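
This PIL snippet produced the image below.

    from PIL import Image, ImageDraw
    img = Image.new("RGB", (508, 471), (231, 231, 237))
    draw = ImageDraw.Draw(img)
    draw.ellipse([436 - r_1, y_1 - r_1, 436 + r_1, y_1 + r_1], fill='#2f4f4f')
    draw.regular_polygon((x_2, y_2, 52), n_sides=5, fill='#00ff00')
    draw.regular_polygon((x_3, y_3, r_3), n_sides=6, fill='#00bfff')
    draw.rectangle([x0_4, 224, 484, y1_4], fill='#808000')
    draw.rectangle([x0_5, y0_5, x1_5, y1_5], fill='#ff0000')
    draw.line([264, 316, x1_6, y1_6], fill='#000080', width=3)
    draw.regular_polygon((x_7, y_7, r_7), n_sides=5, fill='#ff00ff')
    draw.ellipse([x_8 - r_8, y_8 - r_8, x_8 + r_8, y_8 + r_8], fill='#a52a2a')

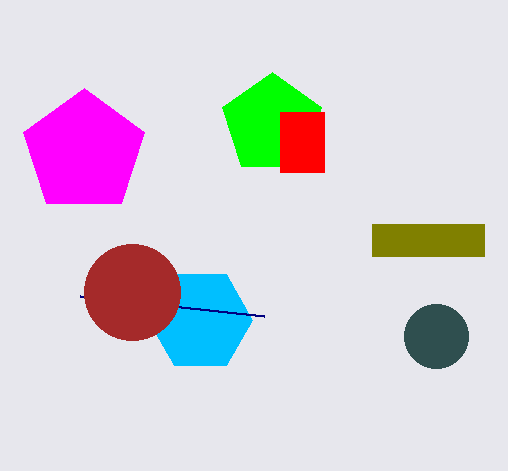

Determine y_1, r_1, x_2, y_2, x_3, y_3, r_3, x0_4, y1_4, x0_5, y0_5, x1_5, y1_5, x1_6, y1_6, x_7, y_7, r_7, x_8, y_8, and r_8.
y_1 = 336; r_1 = 32; x_2 = 272; y_2 = 124; x_3 = 200; y_3 = 320; r_3 = 52; x0_4 = 372; y1_4 = 256; x0_5 = 280; y0_5 = 112; x1_5 = 324; y1_5 = 172; x1_6 = 80; y1_6 = 296; x_7 = 84; y_7 = 152; r_7 = 64; x_8 = 132; y_8 = 292; r_8 = 48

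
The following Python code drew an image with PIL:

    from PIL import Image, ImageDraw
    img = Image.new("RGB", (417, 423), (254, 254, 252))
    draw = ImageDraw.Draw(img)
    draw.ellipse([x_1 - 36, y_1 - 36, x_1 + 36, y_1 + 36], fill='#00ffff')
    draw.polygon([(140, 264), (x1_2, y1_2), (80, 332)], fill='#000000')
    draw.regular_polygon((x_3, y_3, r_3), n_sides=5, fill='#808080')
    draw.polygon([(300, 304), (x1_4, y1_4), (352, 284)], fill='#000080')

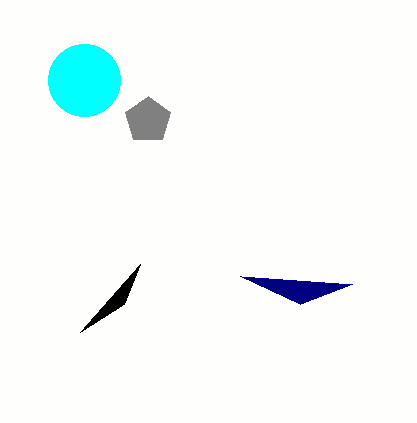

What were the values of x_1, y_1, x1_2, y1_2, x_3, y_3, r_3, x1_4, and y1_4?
x_1 = 84; y_1 = 80; x1_2 = 124; y1_2 = 304; x_3 = 148; y_3 = 120; r_3 = 24; x1_4 = 240; y1_4 = 276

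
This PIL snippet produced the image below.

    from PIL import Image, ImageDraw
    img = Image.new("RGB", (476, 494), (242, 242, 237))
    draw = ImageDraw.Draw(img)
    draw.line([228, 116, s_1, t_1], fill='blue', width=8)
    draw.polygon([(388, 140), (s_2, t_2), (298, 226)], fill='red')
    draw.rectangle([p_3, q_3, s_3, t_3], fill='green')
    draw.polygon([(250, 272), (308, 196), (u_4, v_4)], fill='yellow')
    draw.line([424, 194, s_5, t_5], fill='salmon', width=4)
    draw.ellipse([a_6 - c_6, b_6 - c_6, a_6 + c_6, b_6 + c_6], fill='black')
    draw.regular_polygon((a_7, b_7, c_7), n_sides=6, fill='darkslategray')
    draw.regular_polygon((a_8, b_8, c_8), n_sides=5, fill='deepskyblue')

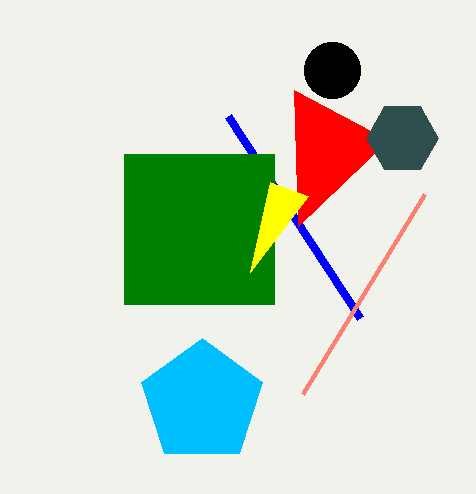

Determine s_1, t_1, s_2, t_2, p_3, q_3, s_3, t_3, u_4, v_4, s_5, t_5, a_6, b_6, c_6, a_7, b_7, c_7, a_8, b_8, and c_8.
s_1 = 360, t_1 = 318, s_2 = 294, t_2 = 90, p_3 = 124, q_3 = 154, s_3 = 274, t_3 = 304, u_4 = 270, v_4 = 182, s_5 = 302, t_5 = 394, a_6 = 332, b_6 = 70, c_6 = 28, a_7 = 402, b_7 = 138, c_7 = 36, a_8 = 202, b_8 = 402, c_8 = 64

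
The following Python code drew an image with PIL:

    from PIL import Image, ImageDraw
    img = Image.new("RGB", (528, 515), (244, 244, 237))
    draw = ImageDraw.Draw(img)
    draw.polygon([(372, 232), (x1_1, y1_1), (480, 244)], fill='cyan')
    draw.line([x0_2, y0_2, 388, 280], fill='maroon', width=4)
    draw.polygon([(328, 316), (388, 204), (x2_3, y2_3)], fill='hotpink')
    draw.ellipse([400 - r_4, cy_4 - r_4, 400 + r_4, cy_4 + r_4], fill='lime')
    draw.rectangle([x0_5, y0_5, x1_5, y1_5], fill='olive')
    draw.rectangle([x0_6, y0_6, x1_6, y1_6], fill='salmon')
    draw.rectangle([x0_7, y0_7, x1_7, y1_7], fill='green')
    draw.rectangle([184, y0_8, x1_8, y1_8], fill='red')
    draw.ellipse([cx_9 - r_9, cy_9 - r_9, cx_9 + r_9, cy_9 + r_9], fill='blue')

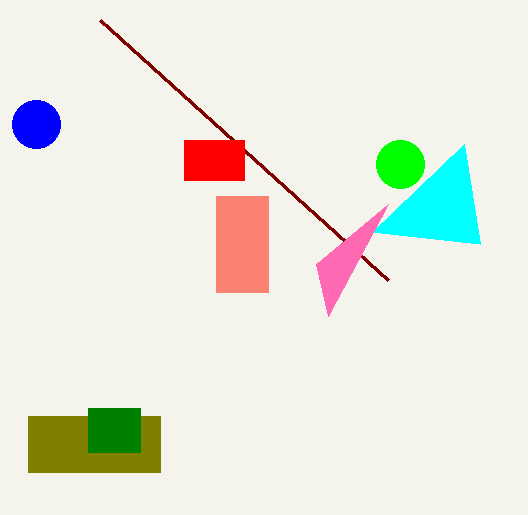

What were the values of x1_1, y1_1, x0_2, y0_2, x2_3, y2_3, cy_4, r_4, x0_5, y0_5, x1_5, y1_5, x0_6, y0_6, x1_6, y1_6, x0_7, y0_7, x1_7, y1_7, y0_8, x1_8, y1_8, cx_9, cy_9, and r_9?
x1_1 = 464; y1_1 = 144; x0_2 = 100; y0_2 = 20; x2_3 = 316; y2_3 = 264; cy_4 = 164; r_4 = 24; x0_5 = 28; y0_5 = 416; x1_5 = 160; y1_5 = 472; x0_6 = 216; y0_6 = 196; x1_6 = 268; y1_6 = 292; x0_7 = 88; y0_7 = 408; x1_7 = 140; y1_7 = 452; y0_8 = 140; x1_8 = 244; y1_8 = 180; cx_9 = 36; cy_9 = 124; r_9 = 24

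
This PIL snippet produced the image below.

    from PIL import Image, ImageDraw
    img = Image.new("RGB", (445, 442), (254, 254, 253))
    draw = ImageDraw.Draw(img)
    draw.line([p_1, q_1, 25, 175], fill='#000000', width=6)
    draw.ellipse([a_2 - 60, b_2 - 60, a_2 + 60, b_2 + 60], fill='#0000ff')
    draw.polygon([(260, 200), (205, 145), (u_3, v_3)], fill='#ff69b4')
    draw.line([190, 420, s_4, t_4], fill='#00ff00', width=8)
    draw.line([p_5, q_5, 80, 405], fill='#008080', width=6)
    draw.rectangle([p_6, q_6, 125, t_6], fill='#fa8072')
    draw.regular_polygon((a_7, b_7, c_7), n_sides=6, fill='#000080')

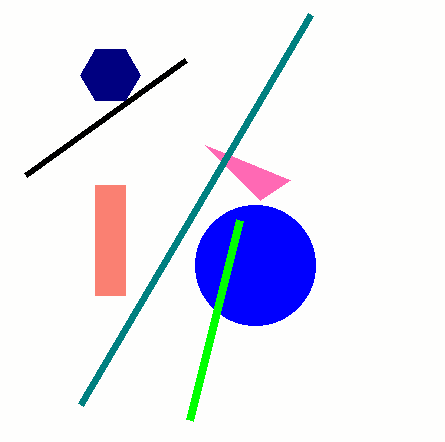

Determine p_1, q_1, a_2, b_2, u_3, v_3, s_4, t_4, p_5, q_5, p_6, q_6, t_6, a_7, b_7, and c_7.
p_1 = 185, q_1 = 60, a_2 = 255, b_2 = 265, u_3 = 290, v_3 = 180, s_4 = 240, t_4 = 220, p_5 = 310, q_5 = 15, p_6 = 95, q_6 = 185, t_6 = 295, a_7 = 110, b_7 = 75, c_7 = 30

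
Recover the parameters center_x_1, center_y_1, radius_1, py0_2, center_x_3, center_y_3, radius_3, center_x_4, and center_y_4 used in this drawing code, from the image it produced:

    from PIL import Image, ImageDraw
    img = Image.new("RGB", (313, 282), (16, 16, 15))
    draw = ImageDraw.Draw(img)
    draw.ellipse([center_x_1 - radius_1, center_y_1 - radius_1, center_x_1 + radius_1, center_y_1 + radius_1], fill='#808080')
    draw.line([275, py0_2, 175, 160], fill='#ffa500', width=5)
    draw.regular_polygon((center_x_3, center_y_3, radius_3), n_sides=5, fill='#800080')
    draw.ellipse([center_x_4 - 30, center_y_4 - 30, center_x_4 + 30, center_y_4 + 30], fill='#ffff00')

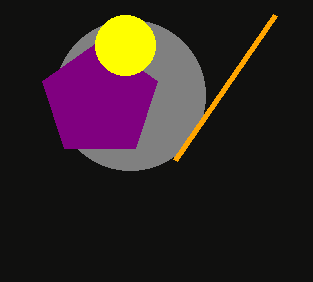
center_x_1 = 130, center_y_1 = 95, radius_1 = 75, py0_2 = 15, center_x_3 = 100, center_y_3 = 100, radius_3 = 60, center_x_4 = 125, center_y_4 = 45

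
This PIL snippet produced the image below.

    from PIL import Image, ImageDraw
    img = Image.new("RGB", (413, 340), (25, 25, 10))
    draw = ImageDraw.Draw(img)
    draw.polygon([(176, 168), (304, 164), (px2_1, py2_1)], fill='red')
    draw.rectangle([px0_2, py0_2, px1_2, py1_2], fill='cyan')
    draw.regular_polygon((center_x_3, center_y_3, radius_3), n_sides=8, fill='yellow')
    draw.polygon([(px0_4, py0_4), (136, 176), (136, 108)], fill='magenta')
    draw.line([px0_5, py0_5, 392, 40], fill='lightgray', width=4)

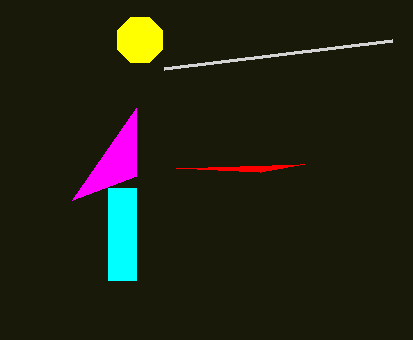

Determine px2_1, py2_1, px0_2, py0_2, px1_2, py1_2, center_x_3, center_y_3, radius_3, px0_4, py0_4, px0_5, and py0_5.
px2_1 = 260
py2_1 = 172
px0_2 = 108
py0_2 = 188
px1_2 = 136
py1_2 = 280
center_x_3 = 140
center_y_3 = 40
radius_3 = 24
px0_4 = 72
py0_4 = 200
px0_5 = 164
py0_5 = 68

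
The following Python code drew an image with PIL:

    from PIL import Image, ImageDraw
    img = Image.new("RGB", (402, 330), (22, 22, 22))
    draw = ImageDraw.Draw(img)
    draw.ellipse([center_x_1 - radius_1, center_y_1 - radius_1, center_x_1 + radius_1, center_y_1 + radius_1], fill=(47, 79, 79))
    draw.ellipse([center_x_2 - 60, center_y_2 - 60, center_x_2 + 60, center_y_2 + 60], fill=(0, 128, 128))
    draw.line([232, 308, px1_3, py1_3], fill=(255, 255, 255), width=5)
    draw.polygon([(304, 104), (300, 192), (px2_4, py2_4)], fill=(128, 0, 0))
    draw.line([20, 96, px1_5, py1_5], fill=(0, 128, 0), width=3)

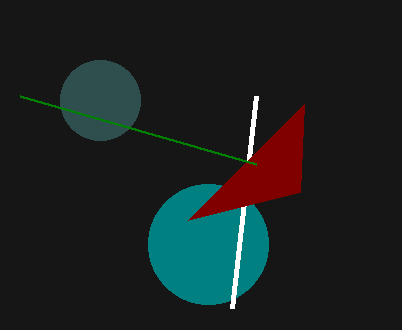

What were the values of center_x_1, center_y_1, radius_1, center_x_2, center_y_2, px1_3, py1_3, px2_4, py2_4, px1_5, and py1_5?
center_x_1 = 100, center_y_1 = 100, radius_1 = 40, center_x_2 = 208, center_y_2 = 244, px1_3 = 256, py1_3 = 96, px2_4 = 188, py2_4 = 220, px1_5 = 256, py1_5 = 164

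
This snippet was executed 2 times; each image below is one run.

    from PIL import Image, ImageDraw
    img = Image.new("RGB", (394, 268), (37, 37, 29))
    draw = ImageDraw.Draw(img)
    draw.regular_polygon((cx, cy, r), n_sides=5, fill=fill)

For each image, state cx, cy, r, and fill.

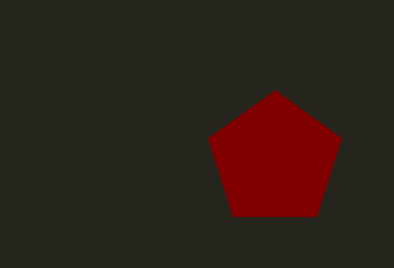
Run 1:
cx = 275
cy = 160
r = 70
fill = 'maroon'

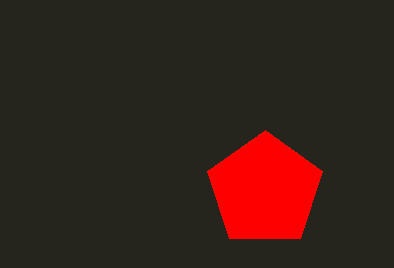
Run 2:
cx = 265; cy = 190; r = 60; fill = 'red'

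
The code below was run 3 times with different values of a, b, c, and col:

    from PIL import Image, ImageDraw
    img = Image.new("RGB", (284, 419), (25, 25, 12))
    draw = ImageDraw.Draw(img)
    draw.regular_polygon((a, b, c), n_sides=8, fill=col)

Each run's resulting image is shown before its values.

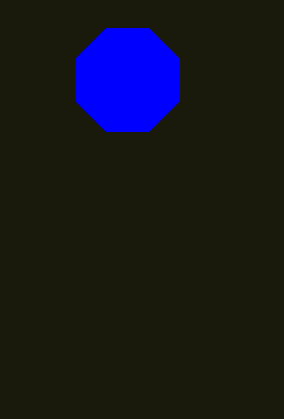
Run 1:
a = 128; b = 80; c = 56; col = 'blue'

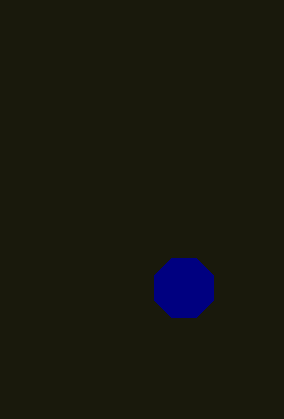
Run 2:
a = 184
b = 288
c = 32
col = 'navy'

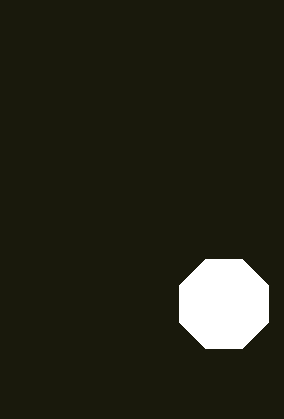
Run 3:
a = 224
b = 304
c = 48
col = 'white'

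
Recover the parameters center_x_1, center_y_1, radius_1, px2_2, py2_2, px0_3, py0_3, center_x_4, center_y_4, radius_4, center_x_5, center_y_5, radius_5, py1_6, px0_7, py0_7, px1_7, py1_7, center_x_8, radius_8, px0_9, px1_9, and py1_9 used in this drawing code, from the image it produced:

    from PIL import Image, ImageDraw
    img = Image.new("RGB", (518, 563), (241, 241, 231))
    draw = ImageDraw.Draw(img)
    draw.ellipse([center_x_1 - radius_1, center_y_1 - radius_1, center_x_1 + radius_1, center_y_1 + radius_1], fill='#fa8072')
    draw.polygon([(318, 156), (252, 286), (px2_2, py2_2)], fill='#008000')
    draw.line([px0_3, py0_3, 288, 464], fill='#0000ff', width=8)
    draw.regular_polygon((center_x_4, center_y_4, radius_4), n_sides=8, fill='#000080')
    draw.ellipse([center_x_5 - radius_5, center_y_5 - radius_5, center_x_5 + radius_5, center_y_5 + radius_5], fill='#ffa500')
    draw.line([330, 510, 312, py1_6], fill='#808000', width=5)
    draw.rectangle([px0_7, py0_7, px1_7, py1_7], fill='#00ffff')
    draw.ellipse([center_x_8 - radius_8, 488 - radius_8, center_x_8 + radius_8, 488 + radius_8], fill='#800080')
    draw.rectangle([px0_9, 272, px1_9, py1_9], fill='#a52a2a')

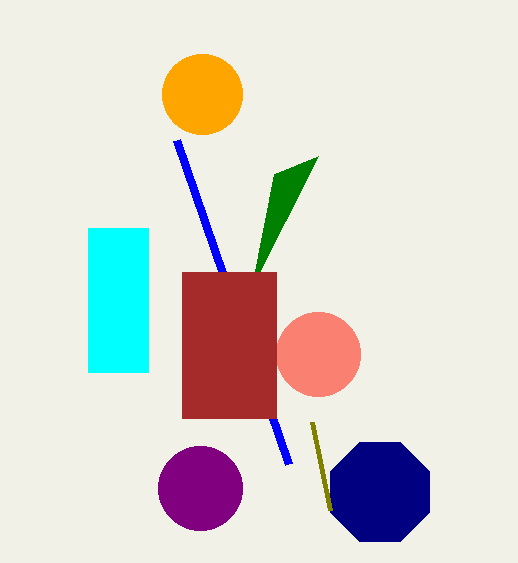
center_x_1 = 318, center_y_1 = 354, radius_1 = 42, px2_2 = 274, py2_2 = 174, px0_3 = 176, py0_3 = 140, center_x_4 = 380, center_y_4 = 492, radius_4 = 54, center_x_5 = 202, center_y_5 = 94, radius_5 = 40, py1_6 = 422, px0_7 = 88, py0_7 = 228, px1_7 = 148, py1_7 = 372, center_x_8 = 200, radius_8 = 42, px0_9 = 182, px1_9 = 276, py1_9 = 418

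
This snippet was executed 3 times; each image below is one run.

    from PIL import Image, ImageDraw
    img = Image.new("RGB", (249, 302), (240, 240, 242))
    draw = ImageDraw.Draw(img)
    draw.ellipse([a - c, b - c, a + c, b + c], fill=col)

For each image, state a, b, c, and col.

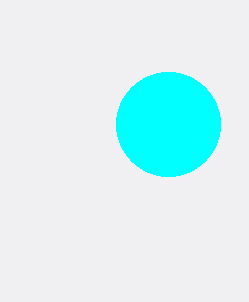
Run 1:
a = 168
b = 124
c = 52
col = 'cyan'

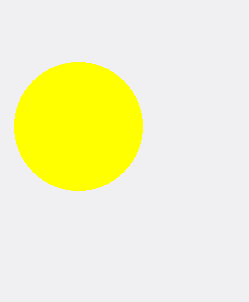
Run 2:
a = 78
b = 126
c = 64
col = 'yellow'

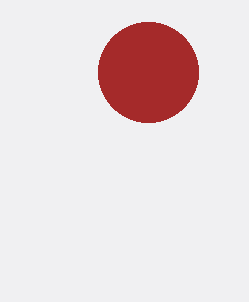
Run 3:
a = 148; b = 72; c = 50; col = 'brown'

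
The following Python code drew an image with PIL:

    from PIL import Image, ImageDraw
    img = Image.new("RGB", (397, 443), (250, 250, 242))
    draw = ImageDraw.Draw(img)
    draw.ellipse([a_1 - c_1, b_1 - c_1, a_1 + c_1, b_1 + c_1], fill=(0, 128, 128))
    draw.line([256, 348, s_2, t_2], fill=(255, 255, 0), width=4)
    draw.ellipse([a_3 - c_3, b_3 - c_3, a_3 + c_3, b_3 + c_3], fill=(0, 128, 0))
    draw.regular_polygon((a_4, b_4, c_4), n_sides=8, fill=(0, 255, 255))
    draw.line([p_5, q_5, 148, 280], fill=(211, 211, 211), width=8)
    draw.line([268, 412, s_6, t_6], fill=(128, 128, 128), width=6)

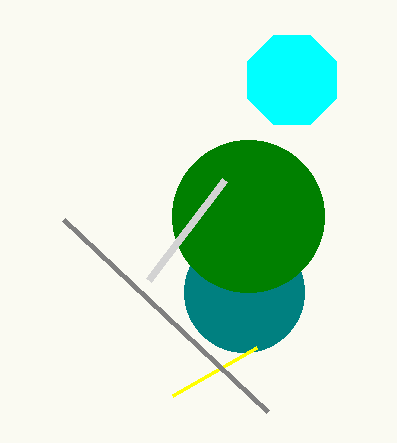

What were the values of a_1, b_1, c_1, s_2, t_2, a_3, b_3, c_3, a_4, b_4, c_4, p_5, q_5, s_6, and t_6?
a_1 = 244
b_1 = 292
c_1 = 60
s_2 = 172
t_2 = 396
a_3 = 248
b_3 = 216
c_3 = 76
a_4 = 292
b_4 = 80
c_4 = 48
p_5 = 224
q_5 = 180
s_6 = 64
t_6 = 220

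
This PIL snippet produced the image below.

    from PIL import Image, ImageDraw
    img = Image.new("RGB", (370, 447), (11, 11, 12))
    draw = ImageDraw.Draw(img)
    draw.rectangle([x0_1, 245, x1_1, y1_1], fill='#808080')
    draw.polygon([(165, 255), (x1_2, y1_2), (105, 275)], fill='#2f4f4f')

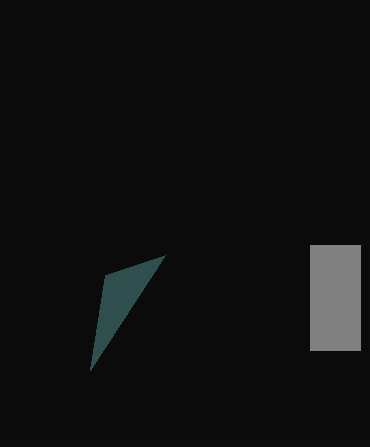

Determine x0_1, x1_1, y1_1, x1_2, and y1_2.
x0_1 = 310; x1_1 = 360; y1_1 = 350; x1_2 = 90; y1_2 = 370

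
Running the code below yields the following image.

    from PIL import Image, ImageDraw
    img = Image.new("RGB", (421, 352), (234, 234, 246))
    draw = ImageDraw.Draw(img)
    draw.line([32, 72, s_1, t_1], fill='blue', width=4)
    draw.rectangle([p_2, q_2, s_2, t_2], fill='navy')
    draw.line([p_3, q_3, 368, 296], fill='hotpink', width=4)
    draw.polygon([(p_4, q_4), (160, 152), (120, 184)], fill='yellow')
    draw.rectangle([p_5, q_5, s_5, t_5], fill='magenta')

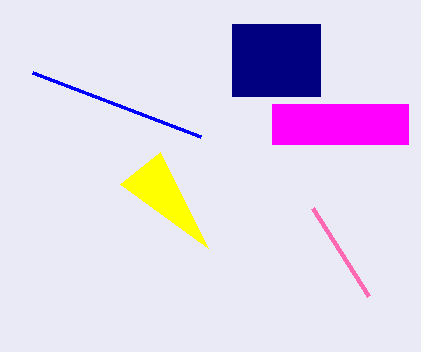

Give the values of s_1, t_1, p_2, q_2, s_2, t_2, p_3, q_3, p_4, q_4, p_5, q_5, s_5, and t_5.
s_1 = 200
t_1 = 136
p_2 = 232
q_2 = 24
s_2 = 320
t_2 = 96
p_3 = 312
q_3 = 208
p_4 = 208
q_4 = 248
p_5 = 272
q_5 = 104
s_5 = 408
t_5 = 144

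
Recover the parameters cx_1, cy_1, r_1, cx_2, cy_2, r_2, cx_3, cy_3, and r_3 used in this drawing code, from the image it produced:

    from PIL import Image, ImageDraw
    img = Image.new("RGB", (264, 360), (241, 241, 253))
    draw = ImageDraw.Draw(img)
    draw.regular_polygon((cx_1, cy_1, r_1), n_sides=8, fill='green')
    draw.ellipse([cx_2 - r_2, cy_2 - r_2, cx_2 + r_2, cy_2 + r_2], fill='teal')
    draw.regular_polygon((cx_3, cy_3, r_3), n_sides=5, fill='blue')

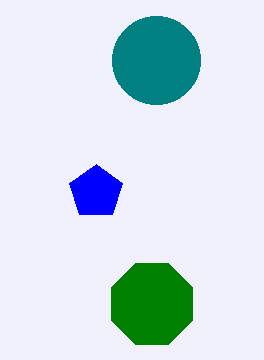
cx_1 = 152, cy_1 = 304, r_1 = 44, cx_2 = 156, cy_2 = 60, r_2 = 44, cx_3 = 96, cy_3 = 192, r_3 = 28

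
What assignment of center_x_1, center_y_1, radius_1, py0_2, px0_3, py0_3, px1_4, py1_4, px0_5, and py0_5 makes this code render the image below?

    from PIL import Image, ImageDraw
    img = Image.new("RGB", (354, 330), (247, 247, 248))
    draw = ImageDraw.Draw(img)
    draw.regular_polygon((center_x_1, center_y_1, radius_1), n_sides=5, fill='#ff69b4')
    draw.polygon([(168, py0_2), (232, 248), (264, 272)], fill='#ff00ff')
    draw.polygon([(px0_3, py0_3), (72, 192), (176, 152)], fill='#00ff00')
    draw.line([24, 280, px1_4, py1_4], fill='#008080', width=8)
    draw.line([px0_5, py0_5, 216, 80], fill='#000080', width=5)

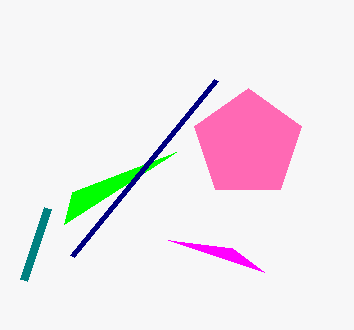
center_x_1 = 248, center_y_1 = 144, radius_1 = 56, py0_2 = 240, px0_3 = 64, py0_3 = 224, px1_4 = 48, py1_4 = 208, px0_5 = 72, py0_5 = 256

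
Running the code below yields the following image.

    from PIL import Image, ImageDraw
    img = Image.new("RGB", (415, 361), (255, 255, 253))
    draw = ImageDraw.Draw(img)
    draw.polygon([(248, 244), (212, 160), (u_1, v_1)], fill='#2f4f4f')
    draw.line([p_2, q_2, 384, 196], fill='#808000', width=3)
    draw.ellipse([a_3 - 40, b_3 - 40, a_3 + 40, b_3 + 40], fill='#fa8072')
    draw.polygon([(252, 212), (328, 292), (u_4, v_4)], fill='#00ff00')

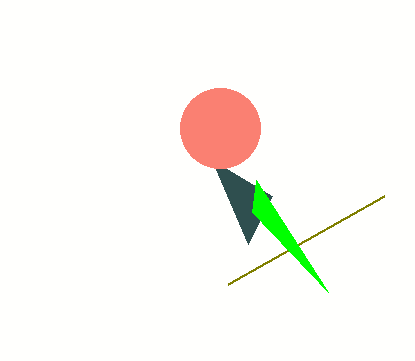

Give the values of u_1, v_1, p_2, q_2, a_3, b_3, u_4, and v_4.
u_1 = 272, v_1 = 196, p_2 = 228, q_2 = 284, a_3 = 220, b_3 = 128, u_4 = 256, v_4 = 180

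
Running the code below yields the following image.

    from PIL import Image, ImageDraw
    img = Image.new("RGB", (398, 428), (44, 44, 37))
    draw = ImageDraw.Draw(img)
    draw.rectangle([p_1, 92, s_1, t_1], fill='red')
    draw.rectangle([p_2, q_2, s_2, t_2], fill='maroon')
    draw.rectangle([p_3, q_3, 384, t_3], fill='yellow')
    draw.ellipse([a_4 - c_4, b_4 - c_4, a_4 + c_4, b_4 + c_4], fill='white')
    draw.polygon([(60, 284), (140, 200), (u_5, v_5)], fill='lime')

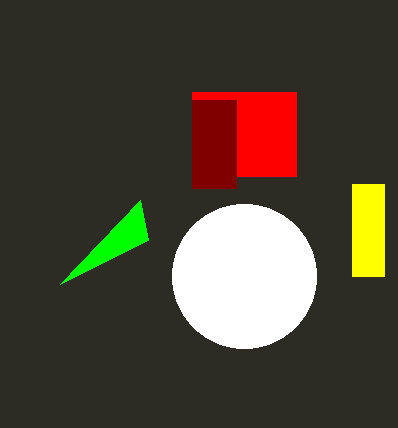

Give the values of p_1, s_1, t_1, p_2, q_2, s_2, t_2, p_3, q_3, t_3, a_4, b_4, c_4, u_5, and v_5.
p_1 = 192; s_1 = 296; t_1 = 176; p_2 = 192; q_2 = 100; s_2 = 236; t_2 = 188; p_3 = 352; q_3 = 184; t_3 = 276; a_4 = 244; b_4 = 276; c_4 = 72; u_5 = 148; v_5 = 240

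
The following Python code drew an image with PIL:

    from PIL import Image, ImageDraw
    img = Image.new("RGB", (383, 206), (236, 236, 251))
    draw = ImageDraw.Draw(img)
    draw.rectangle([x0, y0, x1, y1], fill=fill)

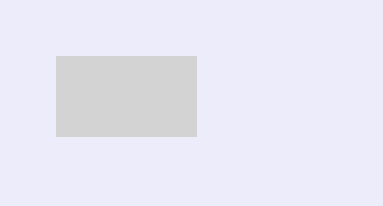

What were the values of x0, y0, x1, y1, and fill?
x0 = 56, y0 = 56, x1 = 196, y1 = 136, fill = 'lightgray'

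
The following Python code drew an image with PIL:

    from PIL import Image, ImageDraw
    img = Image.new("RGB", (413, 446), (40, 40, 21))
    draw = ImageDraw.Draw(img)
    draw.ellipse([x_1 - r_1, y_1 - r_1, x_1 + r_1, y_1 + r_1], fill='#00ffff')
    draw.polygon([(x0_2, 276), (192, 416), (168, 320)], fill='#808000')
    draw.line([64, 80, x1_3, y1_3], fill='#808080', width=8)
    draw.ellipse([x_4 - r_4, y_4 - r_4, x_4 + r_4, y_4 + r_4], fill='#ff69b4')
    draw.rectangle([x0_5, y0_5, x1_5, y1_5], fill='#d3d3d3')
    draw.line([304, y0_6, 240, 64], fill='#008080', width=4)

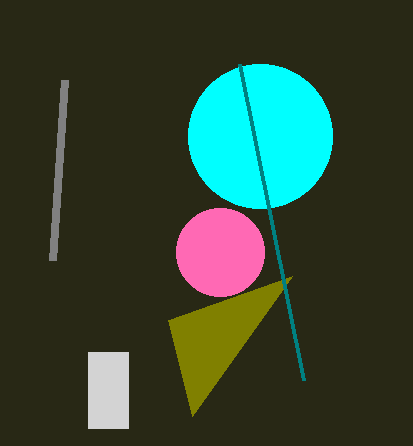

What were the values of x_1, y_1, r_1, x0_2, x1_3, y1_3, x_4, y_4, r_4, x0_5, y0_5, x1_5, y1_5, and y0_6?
x_1 = 260, y_1 = 136, r_1 = 72, x0_2 = 292, x1_3 = 52, y1_3 = 260, x_4 = 220, y_4 = 252, r_4 = 44, x0_5 = 88, y0_5 = 352, x1_5 = 128, y1_5 = 428, y0_6 = 380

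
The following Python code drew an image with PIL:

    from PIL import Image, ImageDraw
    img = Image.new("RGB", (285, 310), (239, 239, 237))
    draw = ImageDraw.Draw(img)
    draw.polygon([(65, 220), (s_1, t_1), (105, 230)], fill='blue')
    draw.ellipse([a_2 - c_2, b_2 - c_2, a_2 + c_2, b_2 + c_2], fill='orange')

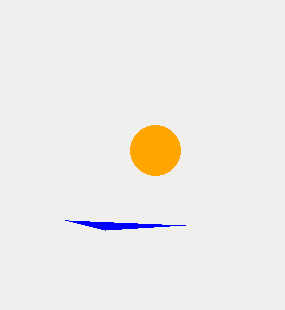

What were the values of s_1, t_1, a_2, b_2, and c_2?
s_1 = 185; t_1 = 225; a_2 = 155; b_2 = 150; c_2 = 25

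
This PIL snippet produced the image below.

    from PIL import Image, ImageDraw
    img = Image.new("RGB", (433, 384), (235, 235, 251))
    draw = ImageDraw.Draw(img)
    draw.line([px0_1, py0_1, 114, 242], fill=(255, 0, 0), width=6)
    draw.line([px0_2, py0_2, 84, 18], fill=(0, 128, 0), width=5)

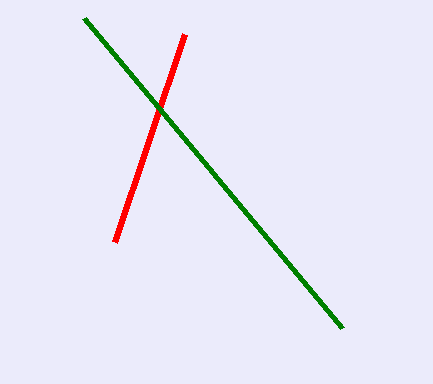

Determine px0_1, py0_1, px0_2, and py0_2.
px0_1 = 184; py0_1 = 34; px0_2 = 342; py0_2 = 328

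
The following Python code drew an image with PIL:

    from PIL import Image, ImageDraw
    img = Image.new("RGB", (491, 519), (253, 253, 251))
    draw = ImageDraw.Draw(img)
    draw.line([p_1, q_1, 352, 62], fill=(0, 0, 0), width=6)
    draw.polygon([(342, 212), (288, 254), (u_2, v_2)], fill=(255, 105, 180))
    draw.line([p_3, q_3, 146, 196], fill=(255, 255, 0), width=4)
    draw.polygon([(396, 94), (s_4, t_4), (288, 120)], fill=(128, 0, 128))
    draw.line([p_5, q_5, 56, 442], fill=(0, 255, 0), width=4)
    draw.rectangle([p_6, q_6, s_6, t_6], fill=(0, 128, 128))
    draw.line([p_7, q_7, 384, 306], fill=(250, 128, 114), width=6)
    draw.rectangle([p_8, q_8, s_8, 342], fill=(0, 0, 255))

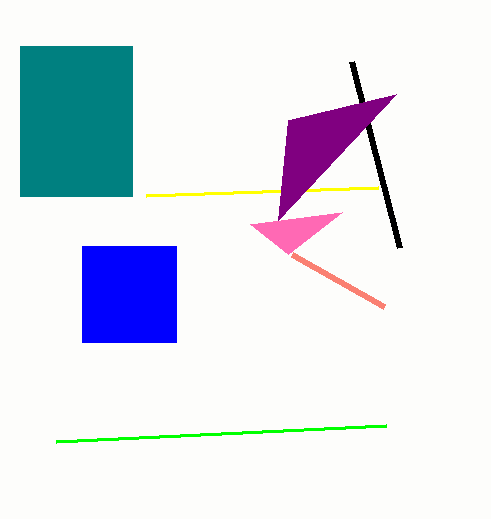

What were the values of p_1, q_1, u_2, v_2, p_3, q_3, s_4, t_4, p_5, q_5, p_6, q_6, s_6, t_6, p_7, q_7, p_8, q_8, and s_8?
p_1 = 400
q_1 = 248
u_2 = 250
v_2 = 224
p_3 = 378
q_3 = 188
s_4 = 278
t_4 = 220
p_5 = 386
q_5 = 426
p_6 = 20
q_6 = 46
s_6 = 132
t_6 = 196
p_7 = 292
q_7 = 254
p_8 = 82
q_8 = 246
s_8 = 176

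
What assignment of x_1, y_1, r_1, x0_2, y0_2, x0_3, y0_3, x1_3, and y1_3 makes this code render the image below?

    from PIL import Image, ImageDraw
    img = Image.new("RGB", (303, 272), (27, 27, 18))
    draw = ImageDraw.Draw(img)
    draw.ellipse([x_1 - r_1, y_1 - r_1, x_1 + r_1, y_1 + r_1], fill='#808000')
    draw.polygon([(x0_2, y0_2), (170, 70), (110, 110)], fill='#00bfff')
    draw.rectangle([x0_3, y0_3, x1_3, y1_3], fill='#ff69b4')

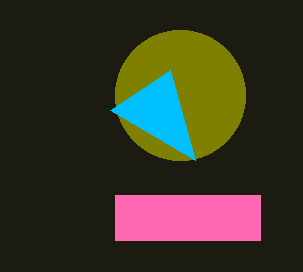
x_1 = 180, y_1 = 95, r_1 = 65, x0_2 = 195, y0_2 = 160, x0_3 = 115, y0_3 = 195, x1_3 = 260, y1_3 = 240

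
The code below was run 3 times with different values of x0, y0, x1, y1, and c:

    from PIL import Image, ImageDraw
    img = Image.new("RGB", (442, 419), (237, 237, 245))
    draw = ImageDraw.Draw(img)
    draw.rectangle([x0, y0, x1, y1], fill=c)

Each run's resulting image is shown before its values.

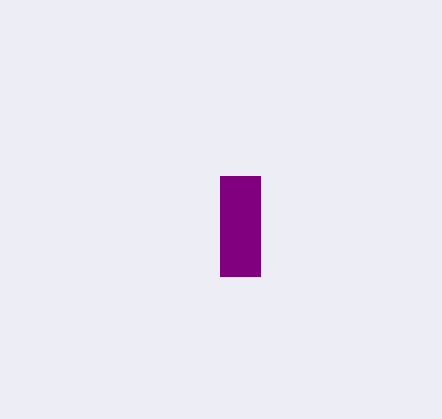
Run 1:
x0 = 220, y0 = 176, x1 = 260, y1 = 276, c = 'purple'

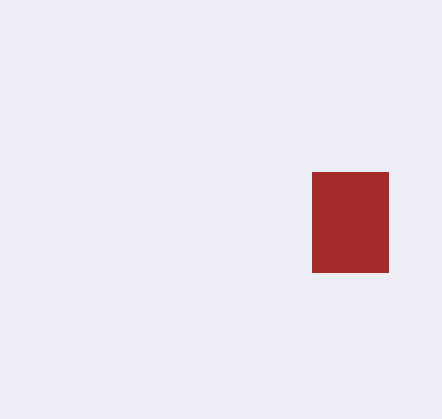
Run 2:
x0 = 312, y0 = 172, x1 = 388, y1 = 272, c = 'brown'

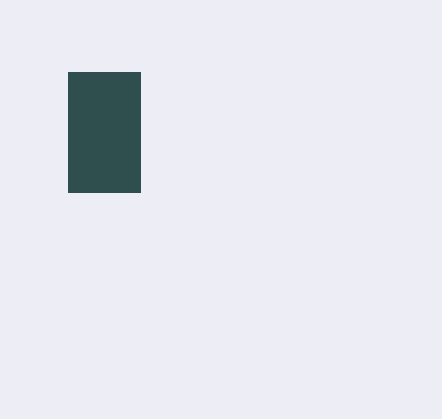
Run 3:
x0 = 68
y0 = 72
x1 = 140
y1 = 192
c = 'darkslategray'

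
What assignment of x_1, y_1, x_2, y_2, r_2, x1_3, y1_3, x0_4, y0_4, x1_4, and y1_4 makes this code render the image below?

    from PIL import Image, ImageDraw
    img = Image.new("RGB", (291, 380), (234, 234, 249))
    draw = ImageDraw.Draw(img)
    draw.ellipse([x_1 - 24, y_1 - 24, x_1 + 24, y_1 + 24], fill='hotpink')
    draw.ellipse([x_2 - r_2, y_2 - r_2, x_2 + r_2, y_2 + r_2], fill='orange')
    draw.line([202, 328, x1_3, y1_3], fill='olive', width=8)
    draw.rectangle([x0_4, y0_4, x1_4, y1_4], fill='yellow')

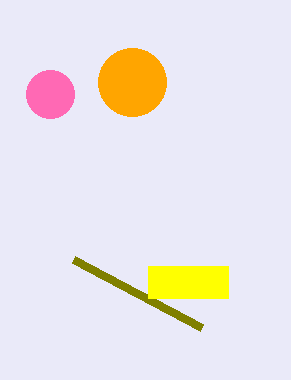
x_1 = 50
y_1 = 94
x_2 = 132
y_2 = 82
r_2 = 34
x1_3 = 74
y1_3 = 260
x0_4 = 148
y0_4 = 266
x1_4 = 228
y1_4 = 298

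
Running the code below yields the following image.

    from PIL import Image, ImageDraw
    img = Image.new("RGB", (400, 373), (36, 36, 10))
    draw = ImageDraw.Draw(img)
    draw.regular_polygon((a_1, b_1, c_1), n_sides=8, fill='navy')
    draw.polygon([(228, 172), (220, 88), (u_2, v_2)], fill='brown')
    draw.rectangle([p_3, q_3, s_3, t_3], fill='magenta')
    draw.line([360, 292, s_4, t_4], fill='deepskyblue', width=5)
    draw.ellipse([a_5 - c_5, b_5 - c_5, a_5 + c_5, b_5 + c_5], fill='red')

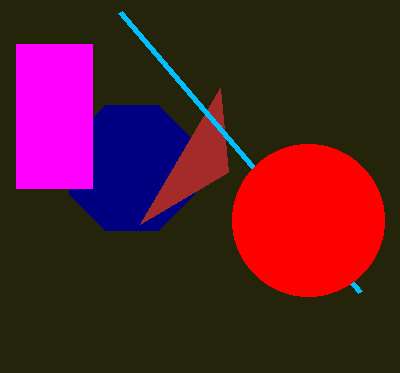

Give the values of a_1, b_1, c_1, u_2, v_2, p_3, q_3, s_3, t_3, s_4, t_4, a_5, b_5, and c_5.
a_1 = 132
b_1 = 168
c_1 = 68
u_2 = 140
v_2 = 224
p_3 = 16
q_3 = 44
s_3 = 92
t_3 = 188
s_4 = 120
t_4 = 12
a_5 = 308
b_5 = 220
c_5 = 76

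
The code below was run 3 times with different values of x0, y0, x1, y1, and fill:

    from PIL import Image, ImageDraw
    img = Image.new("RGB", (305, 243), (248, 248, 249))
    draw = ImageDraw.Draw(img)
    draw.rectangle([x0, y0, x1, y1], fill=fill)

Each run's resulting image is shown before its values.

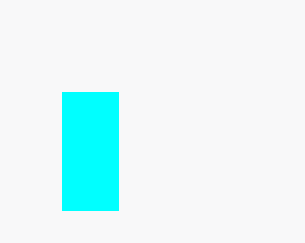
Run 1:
x0 = 62, y0 = 92, x1 = 118, y1 = 210, fill = 'cyan'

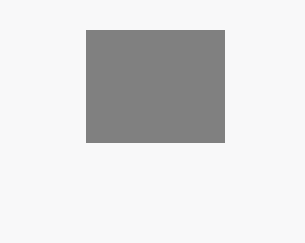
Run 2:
x0 = 86
y0 = 30
x1 = 224
y1 = 142
fill = 'gray'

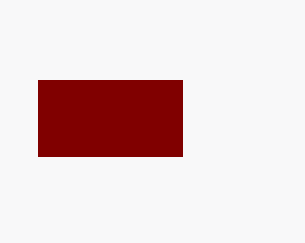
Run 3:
x0 = 38, y0 = 80, x1 = 182, y1 = 156, fill = 'maroon'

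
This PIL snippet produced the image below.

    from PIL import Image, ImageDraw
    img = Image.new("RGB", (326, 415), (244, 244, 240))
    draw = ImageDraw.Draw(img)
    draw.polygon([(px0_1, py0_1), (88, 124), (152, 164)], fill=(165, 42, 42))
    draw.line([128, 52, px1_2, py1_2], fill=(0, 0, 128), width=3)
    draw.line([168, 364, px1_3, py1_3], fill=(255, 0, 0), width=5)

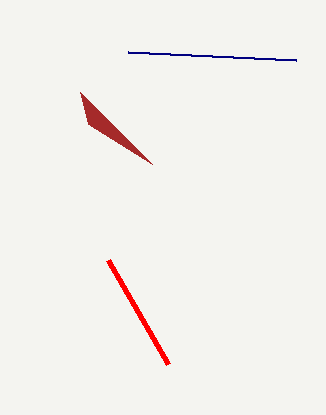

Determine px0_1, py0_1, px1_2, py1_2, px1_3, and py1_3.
px0_1 = 80; py0_1 = 92; px1_2 = 296; py1_2 = 60; px1_3 = 108; py1_3 = 260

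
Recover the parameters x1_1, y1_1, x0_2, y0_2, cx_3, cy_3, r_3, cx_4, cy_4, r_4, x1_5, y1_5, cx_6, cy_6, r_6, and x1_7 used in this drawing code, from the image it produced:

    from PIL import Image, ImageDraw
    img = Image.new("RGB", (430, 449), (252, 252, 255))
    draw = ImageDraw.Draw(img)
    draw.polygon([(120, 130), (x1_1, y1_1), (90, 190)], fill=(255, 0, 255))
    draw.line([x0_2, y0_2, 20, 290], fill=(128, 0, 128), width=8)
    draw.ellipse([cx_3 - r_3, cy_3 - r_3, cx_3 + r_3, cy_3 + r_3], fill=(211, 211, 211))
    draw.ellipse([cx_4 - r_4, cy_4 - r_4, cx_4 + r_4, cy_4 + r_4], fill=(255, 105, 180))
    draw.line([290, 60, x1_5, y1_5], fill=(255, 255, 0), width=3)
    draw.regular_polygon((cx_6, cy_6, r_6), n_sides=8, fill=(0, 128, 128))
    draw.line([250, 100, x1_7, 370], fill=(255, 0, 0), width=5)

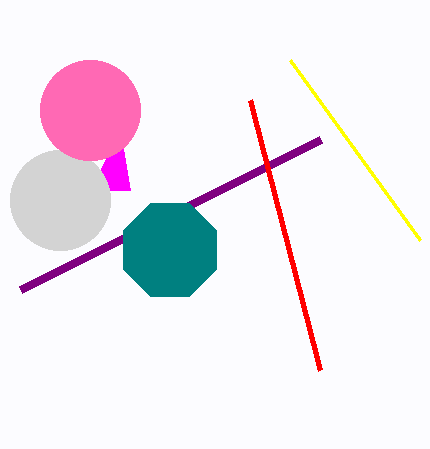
x1_1 = 130
y1_1 = 190
x0_2 = 320
y0_2 = 140
cx_3 = 60
cy_3 = 200
r_3 = 50
cx_4 = 90
cy_4 = 110
r_4 = 50
x1_5 = 420
y1_5 = 240
cx_6 = 170
cy_6 = 250
r_6 = 50
x1_7 = 320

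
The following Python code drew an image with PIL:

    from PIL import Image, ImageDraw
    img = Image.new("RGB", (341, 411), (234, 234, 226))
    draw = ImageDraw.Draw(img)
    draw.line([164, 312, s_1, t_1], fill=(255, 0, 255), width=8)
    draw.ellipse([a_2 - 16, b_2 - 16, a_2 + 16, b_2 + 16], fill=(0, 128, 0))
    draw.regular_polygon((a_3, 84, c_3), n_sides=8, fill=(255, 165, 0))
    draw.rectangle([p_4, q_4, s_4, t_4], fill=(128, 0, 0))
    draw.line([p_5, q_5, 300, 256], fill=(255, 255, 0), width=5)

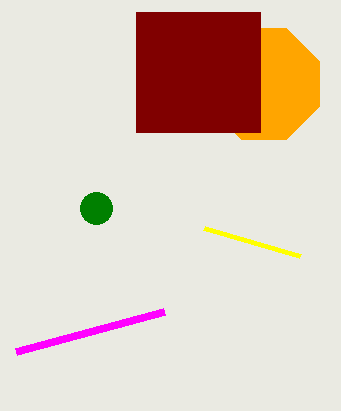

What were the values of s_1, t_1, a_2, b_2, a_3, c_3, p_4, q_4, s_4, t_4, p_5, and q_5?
s_1 = 16, t_1 = 352, a_2 = 96, b_2 = 208, a_3 = 264, c_3 = 60, p_4 = 136, q_4 = 12, s_4 = 260, t_4 = 132, p_5 = 204, q_5 = 228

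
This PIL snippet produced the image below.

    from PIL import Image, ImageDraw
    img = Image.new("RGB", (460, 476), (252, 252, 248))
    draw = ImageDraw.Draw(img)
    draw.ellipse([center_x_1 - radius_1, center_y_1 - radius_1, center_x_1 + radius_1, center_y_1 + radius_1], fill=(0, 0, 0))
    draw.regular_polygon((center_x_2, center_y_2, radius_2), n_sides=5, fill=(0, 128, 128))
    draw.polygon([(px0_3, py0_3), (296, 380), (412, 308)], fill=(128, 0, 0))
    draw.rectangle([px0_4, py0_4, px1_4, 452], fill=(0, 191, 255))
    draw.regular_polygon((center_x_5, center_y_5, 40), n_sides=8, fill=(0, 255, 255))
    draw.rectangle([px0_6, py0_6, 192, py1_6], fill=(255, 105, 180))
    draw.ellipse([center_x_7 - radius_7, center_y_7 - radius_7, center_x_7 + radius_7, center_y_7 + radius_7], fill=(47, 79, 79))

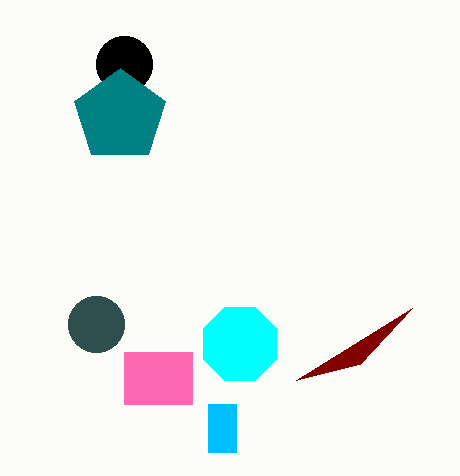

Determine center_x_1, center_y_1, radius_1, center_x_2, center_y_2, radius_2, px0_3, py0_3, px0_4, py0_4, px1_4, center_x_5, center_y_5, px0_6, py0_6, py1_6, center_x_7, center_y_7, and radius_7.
center_x_1 = 124, center_y_1 = 64, radius_1 = 28, center_x_2 = 120, center_y_2 = 116, radius_2 = 48, px0_3 = 360, py0_3 = 364, px0_4 = 208, py0_4 = 404, px1_4 = 236, center_x_5 = 240, center_y_5 = 344, px0_6 = 124, py0_6 = 352, py1_6 = 404, center_x_7 = 96, center_y_7 = 324, radius_7 = 28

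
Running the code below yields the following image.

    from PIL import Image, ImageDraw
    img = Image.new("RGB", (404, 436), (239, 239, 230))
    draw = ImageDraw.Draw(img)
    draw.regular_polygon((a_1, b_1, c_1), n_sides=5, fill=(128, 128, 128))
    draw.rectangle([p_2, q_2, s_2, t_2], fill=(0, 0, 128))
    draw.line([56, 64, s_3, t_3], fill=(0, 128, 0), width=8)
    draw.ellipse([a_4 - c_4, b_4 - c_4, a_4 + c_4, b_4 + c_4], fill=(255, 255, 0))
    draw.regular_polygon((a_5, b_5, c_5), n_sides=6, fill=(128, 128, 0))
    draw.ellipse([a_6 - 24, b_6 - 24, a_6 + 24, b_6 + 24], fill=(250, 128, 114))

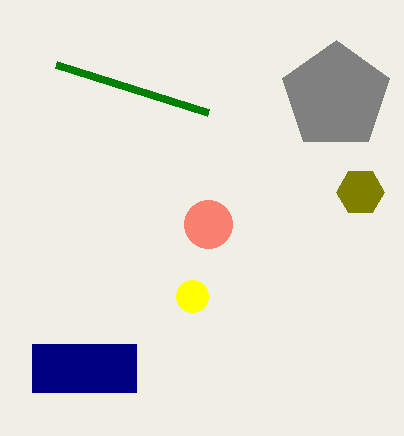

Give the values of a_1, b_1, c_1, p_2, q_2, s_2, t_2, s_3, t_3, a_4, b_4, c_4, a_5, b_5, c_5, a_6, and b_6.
a_1 = 336
b_1 = 96
c_1 = 56
p_2 = 32
q_2 = 344
s_2 = 136
t_2 = 392
s_3 = 208
t_3 = 112
a_4 = 192
b_4 = 296
c_4 = 16
a_5 = 360
b_5 = 192
c_5 = 24
a_6 = 208
b_6 = 224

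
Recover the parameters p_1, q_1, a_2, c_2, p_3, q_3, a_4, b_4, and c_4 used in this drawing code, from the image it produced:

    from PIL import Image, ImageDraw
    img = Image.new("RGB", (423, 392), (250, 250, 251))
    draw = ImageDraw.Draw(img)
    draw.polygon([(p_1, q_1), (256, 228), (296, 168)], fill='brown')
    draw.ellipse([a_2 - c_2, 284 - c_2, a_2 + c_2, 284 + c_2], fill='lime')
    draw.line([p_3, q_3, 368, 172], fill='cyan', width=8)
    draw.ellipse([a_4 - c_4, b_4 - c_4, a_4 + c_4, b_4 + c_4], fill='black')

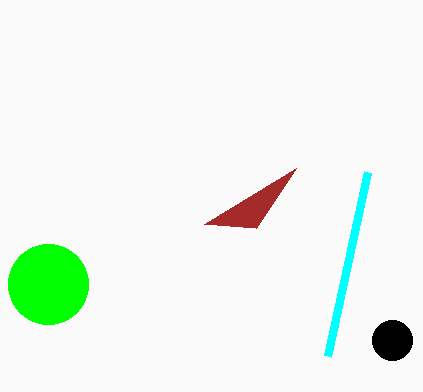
p_1 = 204, q_1 = 224, a_2 = 48, c_2 = 40, p_3 = 328, q_3 = 356, a_4 = 392, b_4 = 340, c_4 = 20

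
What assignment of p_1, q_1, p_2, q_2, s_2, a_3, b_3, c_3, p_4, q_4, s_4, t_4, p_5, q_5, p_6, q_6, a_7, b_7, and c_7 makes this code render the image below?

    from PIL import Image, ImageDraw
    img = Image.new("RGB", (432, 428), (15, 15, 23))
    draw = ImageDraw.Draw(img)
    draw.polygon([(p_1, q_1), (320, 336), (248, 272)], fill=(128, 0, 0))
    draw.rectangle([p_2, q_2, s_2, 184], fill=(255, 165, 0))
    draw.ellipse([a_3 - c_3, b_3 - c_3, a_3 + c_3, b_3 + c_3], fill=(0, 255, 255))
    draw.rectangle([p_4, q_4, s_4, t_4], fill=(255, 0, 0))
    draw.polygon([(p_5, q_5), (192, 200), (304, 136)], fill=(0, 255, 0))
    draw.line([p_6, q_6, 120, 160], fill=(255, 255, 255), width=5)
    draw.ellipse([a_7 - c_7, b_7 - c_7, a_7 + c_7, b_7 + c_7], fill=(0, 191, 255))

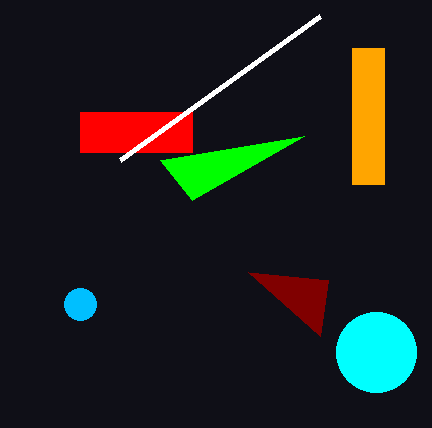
p_1 = 328, q_1 = 280, p_2 = 352, q_2 = 48, s_2 = 384, a_3 = 376, b_3 = 352, c_3 = 40, p_4 = 80, q_4 = 112, s_4 = 192, t_4 = 152, p_5 = 160, q_5 = 160, p_6 = 320, q_6 = 16, a_7 = 80, b_7 = 304, c_7 = 16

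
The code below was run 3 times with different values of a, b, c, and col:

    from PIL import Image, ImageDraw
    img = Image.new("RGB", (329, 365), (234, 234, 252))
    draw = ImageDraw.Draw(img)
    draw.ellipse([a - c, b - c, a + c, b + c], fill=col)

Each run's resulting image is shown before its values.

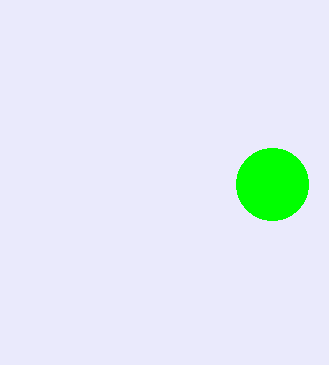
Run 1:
a = 272
b = 184
c = 36
col = 'lime'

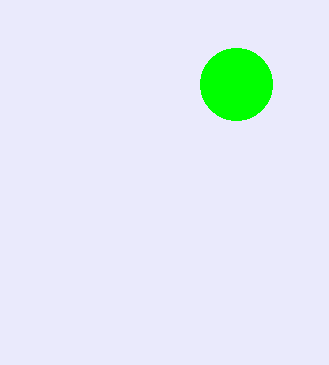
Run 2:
a = 236
b = 84
c = 36
col = 'lime'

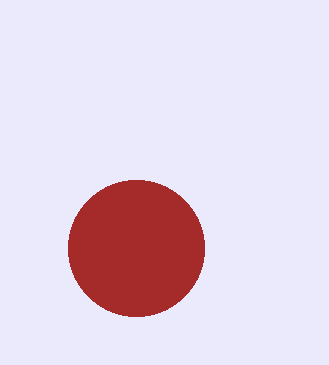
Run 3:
a = 136
b = 248
c = 68
col = 'brown'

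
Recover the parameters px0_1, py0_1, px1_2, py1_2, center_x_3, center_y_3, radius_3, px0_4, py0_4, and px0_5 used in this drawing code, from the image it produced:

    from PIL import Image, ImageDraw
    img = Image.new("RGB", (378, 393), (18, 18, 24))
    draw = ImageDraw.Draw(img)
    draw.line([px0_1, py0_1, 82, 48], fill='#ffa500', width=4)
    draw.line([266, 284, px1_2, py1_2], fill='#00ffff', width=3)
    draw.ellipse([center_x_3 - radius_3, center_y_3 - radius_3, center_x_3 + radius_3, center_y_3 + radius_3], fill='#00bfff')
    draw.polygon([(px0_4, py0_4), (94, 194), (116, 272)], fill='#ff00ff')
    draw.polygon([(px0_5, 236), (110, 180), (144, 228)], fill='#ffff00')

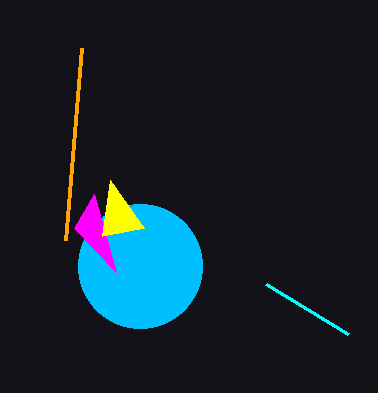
px0_1 = 66
py0_1 = 240
px1_2 = 348
py1_2 = 334
center_x_3 = 140
center_y_3 = 266
radius_3 = 62
px0_4 = 74
py0_4 = 228
px0_5 = 102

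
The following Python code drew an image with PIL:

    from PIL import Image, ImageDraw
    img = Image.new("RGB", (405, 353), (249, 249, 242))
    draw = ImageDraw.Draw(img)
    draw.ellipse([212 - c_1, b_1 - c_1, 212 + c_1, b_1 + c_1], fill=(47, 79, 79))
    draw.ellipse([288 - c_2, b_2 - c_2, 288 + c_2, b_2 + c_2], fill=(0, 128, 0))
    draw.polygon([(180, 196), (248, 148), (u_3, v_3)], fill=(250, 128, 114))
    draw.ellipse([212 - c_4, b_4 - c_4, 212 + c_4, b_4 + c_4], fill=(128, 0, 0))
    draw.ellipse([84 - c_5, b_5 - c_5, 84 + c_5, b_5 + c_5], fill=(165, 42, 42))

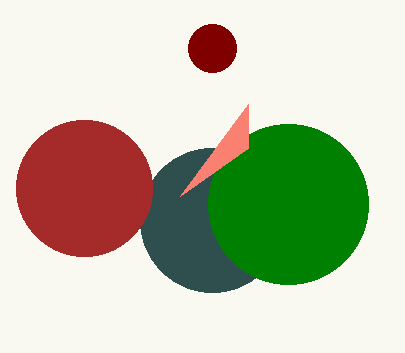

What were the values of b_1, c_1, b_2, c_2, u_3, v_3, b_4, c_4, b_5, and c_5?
b_1 = 220, c_1 = 72, b_2 = 204, c_2 = 80, u_3 = 248, v_3 = 104, b_4 = 48, c_4 = 24, b_5 = 188, c_5 = 68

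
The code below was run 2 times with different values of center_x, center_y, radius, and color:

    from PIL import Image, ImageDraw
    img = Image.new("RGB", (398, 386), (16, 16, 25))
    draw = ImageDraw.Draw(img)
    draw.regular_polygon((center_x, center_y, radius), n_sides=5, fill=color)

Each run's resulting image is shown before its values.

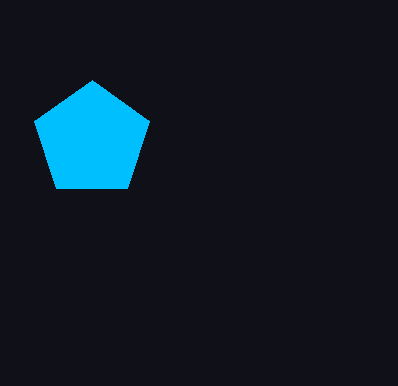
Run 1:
center_x = 92
center_y = 140
radius = 60
color = 'deepskyblue'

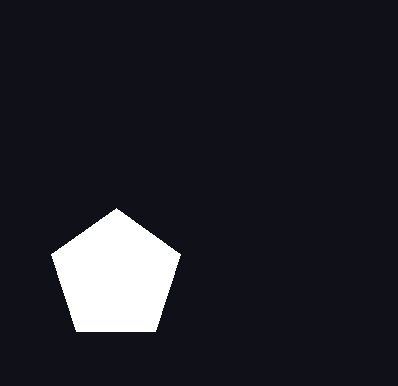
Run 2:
center_x = 116
center_y = 276
radius = 68
color = 'white'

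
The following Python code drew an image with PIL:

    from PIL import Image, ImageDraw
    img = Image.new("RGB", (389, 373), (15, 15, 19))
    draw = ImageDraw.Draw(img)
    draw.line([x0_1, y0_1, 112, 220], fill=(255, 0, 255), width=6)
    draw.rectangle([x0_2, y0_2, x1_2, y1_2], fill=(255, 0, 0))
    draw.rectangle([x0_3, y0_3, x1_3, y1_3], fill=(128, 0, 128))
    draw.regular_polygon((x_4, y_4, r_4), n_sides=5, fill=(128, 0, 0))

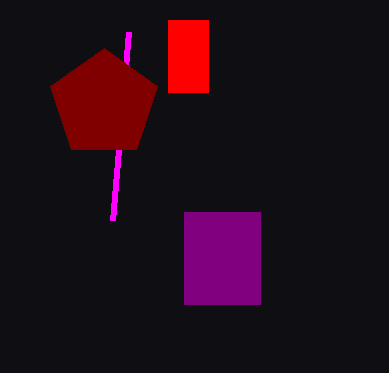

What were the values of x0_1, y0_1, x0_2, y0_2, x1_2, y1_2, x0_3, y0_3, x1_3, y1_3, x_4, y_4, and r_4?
x0_1 = 128
y0_1 = 32
x0_2 = 168
y0_2 = 20
x1_2 = 208
y1_2 = 92
x0_3 = 184
y0_3 = 212
x1_3 = 260
y1_3 = 304
x_4 = 104
y_4 = 104
r_4 = 56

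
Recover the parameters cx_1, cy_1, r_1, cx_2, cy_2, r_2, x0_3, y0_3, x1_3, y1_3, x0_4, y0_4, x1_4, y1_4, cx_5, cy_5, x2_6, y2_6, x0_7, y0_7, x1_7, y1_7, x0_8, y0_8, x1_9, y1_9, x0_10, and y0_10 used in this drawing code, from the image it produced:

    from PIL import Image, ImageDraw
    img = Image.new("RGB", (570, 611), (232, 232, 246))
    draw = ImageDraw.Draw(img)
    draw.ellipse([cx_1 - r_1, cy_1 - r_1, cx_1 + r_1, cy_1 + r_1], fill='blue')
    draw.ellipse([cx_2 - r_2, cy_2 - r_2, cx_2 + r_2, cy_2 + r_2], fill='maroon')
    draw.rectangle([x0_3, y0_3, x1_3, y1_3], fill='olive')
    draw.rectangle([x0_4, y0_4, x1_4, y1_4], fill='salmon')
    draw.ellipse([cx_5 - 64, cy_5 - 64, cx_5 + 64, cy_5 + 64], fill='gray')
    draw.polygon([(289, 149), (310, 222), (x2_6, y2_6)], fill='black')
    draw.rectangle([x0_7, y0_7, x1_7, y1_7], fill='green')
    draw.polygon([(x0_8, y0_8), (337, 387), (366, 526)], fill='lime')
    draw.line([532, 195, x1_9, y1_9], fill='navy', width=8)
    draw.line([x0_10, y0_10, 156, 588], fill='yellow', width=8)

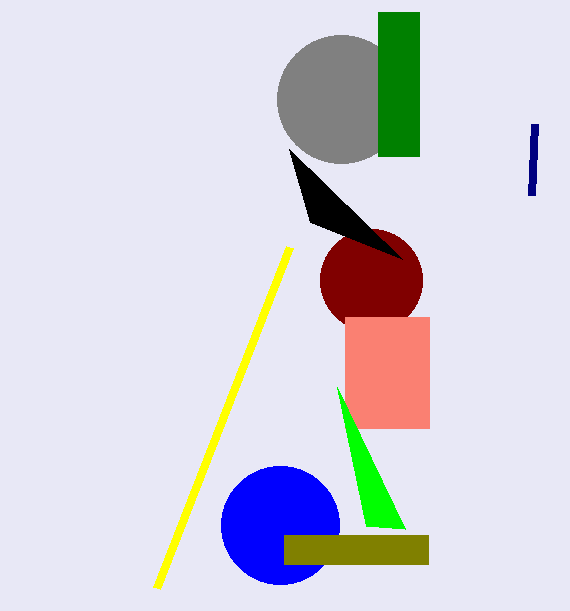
cx_1 = 280
cy_1 = 525
r_1 = 59
cx_2 = 371
cy_2 = 280
r_2 = 51
x0_3 = 284
y0_3 = 535
x1_3 = 428
y1_3 = 564
x0_4 = 345
y0_4 = 317
x1_4 = 429
y1_4 = 428
cx_5 = 341
cy_5 = 99
x2_6 = 402
y2_6 = 259
x0_7 = 378
y0_7 = 12
x1_7 = 419
y1_7 = 156
x0_8 = 405
y0_8 = 529
x1_9 = 535
y1_9 = 124
x0_10 = 289
y0_10 = 247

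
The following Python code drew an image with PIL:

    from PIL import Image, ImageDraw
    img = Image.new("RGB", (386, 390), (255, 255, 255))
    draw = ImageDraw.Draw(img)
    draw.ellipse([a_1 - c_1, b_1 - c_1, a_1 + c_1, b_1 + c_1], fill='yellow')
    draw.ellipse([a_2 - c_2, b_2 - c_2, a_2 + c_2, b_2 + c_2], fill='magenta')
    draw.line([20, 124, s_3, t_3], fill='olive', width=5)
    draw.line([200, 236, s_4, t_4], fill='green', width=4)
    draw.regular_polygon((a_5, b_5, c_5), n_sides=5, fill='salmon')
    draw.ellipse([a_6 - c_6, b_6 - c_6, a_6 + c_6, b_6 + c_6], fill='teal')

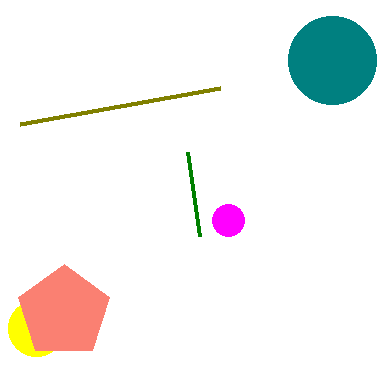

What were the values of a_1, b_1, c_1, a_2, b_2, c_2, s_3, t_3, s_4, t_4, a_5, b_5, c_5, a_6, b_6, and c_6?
a_1 = 36
b_1 = 328
c_1 = 28
a_2 = 228
b_2 = 220
c_2 = 16
s_3 = 220
t_3 = 88
s_4 = 188
t_4 = 152
a_5 = 64
b_5 = 312
c_5 = 48
a_6 = 332
b_6 = 60
c_6 = 44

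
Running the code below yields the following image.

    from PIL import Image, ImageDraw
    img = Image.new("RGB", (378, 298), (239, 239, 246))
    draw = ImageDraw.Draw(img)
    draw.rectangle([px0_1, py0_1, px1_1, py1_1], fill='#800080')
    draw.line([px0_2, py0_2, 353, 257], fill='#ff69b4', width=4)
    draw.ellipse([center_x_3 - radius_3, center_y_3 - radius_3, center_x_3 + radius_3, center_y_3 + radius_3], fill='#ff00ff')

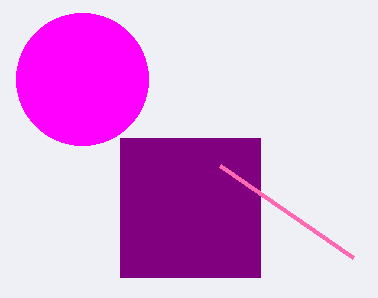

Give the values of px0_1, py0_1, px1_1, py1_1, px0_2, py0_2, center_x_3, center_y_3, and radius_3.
px0_1 = 120; py0_1 = 138; px1_1 = 260; py1_1 = 277; px0_2 = 220; py0_2 = 165; center_x_3 = 82; center_y_3 = 79; radius_3 = 66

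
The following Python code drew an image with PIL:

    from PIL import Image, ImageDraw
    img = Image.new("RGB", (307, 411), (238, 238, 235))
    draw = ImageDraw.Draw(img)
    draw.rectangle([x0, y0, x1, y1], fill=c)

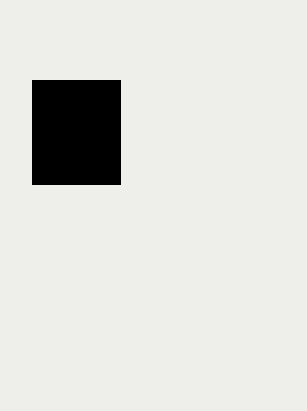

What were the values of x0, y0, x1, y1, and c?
x0 = 32; y0 = 80; x1 = 120; y1 = 184; c = 'black'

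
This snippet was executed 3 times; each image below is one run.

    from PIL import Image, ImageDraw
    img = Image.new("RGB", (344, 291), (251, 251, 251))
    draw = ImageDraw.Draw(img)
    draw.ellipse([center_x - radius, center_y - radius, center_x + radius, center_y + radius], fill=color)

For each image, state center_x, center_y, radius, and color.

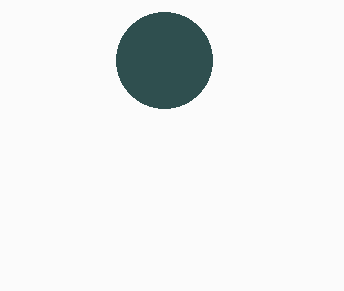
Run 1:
center_x = 164; center_y = 60; radius = 48; color = 'darkslategray'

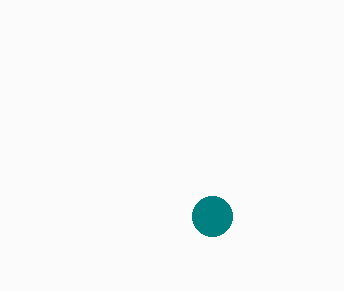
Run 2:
center_x = 212; center_y = 216; radius = 20; color = 'teal'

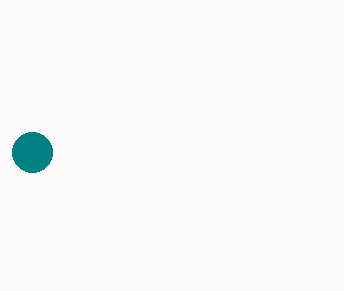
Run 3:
center_x = 32, center_y = 152, radius = 20, color = 'teal'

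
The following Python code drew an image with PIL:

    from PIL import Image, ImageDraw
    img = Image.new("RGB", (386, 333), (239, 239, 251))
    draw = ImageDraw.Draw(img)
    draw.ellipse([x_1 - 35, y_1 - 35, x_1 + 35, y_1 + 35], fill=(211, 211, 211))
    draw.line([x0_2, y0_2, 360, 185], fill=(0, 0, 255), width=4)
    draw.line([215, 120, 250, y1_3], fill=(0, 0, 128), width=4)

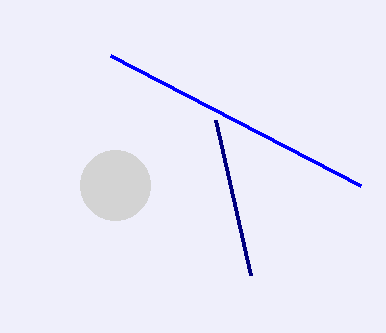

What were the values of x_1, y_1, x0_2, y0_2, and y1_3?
x_1 = 115; y_1 = 185; x0_2 = 110; y0_2 = 55; y1_3 = 275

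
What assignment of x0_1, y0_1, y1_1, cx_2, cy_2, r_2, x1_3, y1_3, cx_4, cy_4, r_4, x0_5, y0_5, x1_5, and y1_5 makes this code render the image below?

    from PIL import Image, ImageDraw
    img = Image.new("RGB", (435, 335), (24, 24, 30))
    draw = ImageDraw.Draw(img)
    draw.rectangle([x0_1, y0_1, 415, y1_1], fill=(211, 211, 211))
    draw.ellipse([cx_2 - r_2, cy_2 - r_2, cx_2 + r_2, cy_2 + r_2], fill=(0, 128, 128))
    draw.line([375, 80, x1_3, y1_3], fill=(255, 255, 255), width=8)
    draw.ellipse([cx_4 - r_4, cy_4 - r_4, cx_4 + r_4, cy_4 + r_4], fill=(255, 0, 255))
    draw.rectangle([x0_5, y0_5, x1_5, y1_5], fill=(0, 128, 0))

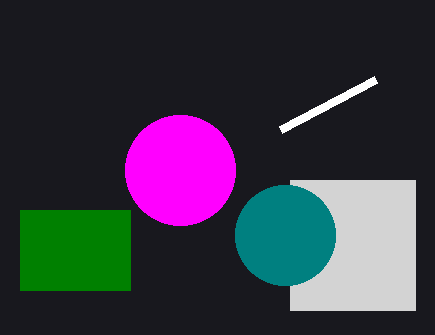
x0_1 = 290
y0_1 = 180
y1_1 = 310
cx_2 = 285
cy_2 = 235
r_2 = 50
x1_3 = 280
y1_3 = 130
cx_4 = 180
cy_4 = 170
r_4 = 55
x0_5 = 20
y0_5 = 210
x1_5 = 130
y1_5 = 290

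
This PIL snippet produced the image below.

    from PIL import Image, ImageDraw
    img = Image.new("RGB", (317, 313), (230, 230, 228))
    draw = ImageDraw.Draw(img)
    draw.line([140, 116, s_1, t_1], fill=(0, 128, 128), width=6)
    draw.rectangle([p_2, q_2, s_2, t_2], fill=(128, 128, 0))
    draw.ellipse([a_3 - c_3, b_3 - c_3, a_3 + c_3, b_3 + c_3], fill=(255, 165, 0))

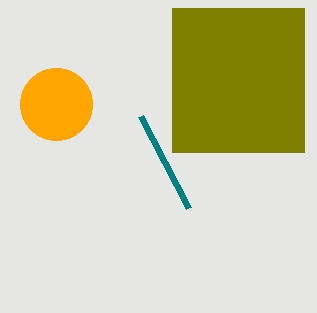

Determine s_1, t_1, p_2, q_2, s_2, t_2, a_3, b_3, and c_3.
s_1 = 188; t_1 = 208; p_2 = 172; q_2 = 8; s_2 = 304; t_2 = 152; a_3 = 56; b_3 = 104; c_3 = 36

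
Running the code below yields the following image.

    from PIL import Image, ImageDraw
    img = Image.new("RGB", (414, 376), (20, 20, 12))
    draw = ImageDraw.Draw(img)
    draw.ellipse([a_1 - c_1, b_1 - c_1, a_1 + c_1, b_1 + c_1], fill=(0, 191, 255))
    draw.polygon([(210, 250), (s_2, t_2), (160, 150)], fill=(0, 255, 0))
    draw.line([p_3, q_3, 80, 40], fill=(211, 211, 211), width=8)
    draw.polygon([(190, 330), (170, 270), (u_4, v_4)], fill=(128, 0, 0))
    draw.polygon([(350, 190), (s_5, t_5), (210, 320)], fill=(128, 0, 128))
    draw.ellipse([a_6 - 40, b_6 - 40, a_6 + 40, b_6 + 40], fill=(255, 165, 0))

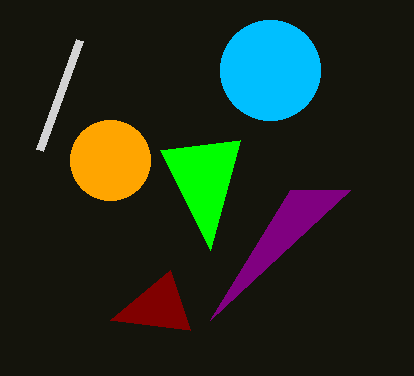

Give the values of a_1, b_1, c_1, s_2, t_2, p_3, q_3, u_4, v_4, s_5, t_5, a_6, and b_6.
a_1 = 270, b_1 = 70, c_1 = 50, s_2 = 240, t_2 = 140, p_3 = 40, q_3 = 150, u_4 = 110, v_4 = 320, s_5 = 290, t_5 = 190, a_6 = 110, b_6 = 160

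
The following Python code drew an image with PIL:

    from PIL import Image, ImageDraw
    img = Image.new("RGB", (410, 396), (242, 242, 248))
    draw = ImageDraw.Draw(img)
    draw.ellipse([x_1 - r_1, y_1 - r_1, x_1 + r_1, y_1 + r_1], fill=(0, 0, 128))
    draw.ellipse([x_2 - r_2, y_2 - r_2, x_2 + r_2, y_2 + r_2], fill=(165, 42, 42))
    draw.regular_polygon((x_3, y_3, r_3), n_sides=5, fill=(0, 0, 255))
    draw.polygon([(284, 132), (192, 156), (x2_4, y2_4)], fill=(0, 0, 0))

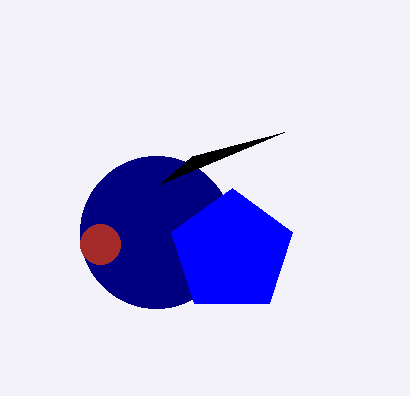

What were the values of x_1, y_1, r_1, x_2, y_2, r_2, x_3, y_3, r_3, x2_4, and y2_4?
x_1 = 156, y_1 = 232, r_1 = 76, x_2 = 100, y_2 = 244, r_2 = 20, x_3 = 232, y_3 = 252, r_3 = 64, x2_4 = 160, y2_4 = 184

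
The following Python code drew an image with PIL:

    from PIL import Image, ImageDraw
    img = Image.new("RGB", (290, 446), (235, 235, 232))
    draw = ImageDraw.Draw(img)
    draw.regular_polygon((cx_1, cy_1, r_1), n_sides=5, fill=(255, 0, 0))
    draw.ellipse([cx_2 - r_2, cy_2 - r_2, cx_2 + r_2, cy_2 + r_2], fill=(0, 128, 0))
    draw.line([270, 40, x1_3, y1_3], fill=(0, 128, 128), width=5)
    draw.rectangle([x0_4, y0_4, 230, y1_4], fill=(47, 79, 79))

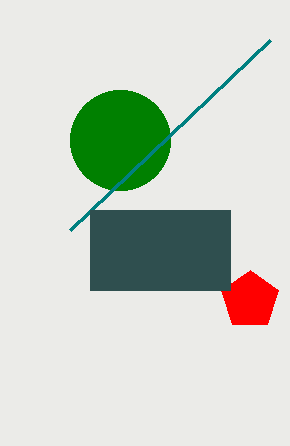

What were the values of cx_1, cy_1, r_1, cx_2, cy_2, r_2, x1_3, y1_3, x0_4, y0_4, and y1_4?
cx_1 = 250
cy_1 = 300
r_1 = 30
cx_2 = 120
cy_2 = 140
r_2 = 50
x1_3 = 70
y1_3 = 230
x0_4 = 90
y0_4 = 210
y1_4 = 290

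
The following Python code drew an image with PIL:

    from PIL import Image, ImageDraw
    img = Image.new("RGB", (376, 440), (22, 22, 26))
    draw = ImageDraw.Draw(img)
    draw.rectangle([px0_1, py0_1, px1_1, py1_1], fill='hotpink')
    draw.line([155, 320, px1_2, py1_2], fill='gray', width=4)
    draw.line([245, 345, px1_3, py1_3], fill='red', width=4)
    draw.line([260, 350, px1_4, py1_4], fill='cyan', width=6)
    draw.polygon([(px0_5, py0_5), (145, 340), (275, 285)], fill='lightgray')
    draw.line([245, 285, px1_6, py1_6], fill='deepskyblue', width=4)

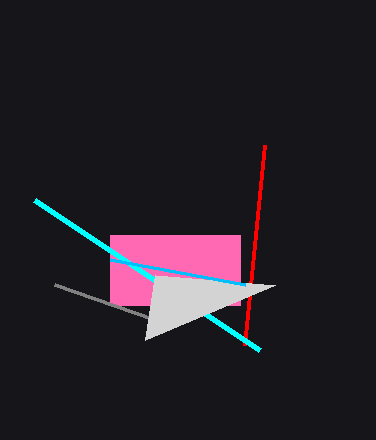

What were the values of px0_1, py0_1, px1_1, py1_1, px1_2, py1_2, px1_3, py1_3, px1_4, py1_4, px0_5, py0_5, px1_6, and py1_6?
px0_1 = 110
py0_1 = 235
px1_1 = 240
py1_1 = 305
px1_2 = 55
py1_2 = 285
px1_3 = 265
py1_3 = 145
px1_4 = 35
py1_4 = 200
px0_5 = 155
py0_5 = 275
px1_6 = 110
py1_6 = 260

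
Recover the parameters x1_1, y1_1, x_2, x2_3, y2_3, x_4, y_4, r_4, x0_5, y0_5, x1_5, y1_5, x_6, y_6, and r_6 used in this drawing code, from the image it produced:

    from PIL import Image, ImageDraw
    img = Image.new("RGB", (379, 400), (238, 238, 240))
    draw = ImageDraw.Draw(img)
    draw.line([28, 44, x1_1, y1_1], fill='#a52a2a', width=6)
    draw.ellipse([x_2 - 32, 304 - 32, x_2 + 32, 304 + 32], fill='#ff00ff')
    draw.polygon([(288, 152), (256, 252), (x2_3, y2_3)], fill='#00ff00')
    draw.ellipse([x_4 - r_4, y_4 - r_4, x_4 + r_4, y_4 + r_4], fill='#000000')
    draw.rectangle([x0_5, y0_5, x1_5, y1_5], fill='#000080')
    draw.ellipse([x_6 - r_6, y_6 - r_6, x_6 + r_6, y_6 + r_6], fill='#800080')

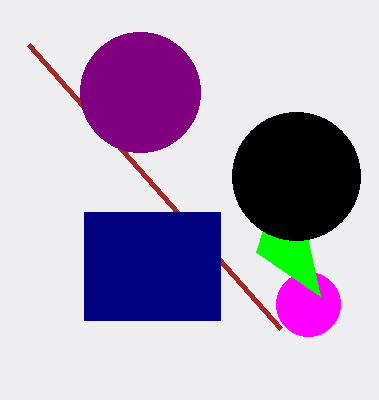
x1_1 = 280
y1_1 = 328
x_2 = 308
x2_3 = 320
y2_3 = 296
x_4 = 296
y_4 = 176
r_4 = 64
x0_5 = 84
y0_5 = 212
x1_5 = 220
y1_5 = 320
x_6 = 140
y_6 = 92
r_6 = 60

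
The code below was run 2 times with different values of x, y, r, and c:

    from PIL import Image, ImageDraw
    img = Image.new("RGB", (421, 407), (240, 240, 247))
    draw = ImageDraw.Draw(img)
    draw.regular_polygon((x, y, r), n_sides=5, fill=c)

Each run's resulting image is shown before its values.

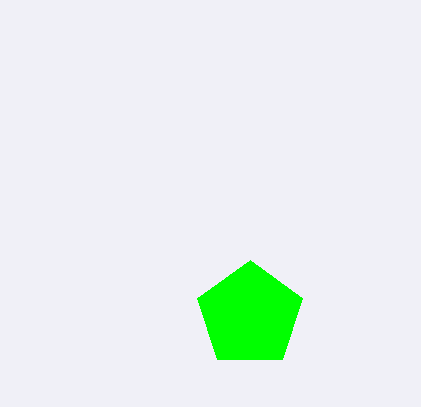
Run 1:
x = 250; y = 315; r = 55; c = 'lime'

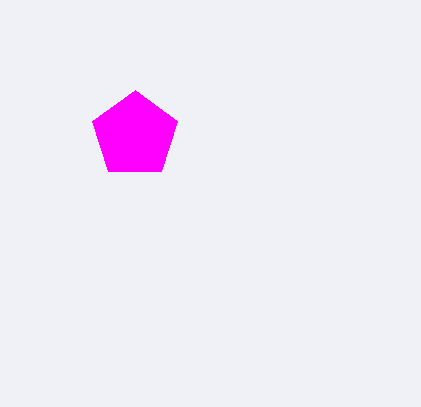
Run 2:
x = 135
y = 135
r = 45
c = 'magenta'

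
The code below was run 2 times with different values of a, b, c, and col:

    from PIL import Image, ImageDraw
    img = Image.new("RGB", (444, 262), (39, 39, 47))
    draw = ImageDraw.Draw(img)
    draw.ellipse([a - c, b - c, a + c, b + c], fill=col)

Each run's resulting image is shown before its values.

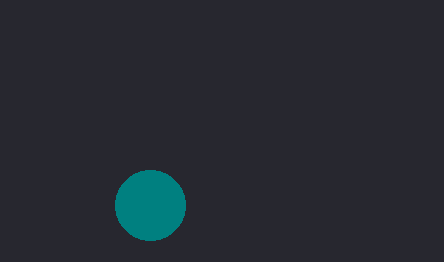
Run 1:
a = 150; b = 205; c = 35; col = 'teal'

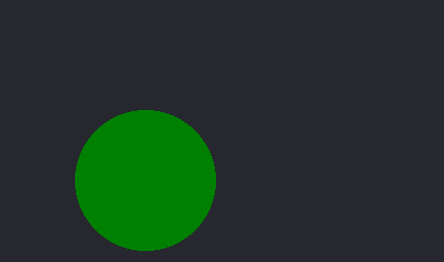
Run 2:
a = 145; b = 180; c = 70; col = 'green'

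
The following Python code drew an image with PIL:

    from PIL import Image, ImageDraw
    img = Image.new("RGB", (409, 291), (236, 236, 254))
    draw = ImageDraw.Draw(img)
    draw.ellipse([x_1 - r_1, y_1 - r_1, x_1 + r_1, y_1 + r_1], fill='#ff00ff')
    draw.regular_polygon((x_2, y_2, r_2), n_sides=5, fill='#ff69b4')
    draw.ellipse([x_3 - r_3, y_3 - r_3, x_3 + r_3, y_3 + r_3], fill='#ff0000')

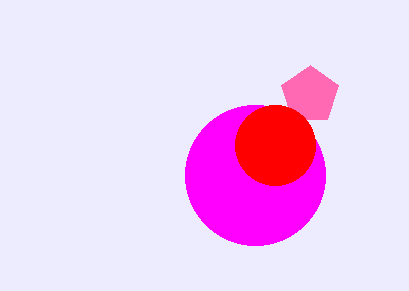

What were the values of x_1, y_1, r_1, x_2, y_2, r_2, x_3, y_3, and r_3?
x_1 = 255
y_1 = 175
r_1 = 70
x_2 = 310
y_2 = 95
r_2 = 30
x_3 = 275
y_3 = 145
r_3 = 40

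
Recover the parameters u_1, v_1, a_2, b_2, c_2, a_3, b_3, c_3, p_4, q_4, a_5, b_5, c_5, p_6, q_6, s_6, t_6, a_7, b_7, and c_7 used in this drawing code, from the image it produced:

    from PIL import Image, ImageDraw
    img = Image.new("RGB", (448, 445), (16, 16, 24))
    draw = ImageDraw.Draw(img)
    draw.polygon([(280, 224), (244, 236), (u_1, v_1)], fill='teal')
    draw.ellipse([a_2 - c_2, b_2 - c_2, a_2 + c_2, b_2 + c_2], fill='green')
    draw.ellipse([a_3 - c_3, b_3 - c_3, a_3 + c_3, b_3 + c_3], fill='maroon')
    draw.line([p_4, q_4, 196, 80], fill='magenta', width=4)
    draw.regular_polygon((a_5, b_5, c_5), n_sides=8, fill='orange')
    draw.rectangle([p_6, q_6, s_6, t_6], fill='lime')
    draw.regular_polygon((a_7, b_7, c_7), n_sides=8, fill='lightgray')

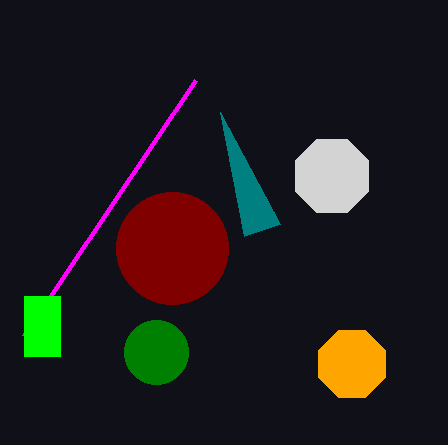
u_1 = 220, v_1 = 112, a_2 = 156, b_2 = 352, c_2 = 32, a_3 = 172, b_3 = 248, c_3 = 56, p_4 = 24, q_4 = 336, a_5 = 352, b_5 = 364, c_5 = 36, p_6 = 24, q_6 = 296, s_6 = 60, t_6 = 356, a_7 = 332, b_7 = 176, c_7 = 40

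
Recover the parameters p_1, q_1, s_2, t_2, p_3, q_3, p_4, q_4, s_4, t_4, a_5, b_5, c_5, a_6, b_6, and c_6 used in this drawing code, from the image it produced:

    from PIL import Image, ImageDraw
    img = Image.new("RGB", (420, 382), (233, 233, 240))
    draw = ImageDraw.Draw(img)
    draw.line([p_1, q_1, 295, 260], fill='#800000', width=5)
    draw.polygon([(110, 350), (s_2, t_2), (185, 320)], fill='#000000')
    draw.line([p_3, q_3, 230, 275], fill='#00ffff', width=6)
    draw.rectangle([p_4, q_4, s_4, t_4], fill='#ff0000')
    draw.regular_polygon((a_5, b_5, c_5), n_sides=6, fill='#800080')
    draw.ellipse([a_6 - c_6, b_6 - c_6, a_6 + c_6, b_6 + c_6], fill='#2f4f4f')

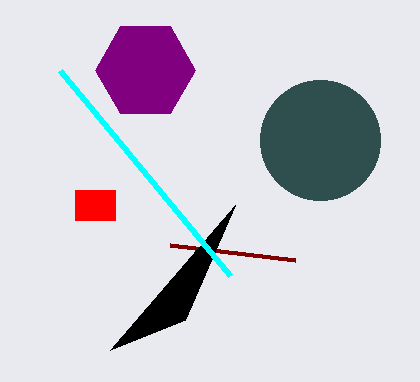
p_1 = 170
q_1 = 245
s_2 = 235
t_2 = 205
p_3 = 60
q_3 = 70
p_4 = 75
q_4 = 190
s_4 = 115
t_4 = 220
a_5 = 145
b_5 = 70
c_5 = 50
a_6 = 320
b_6 = 140
c_6 = 60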